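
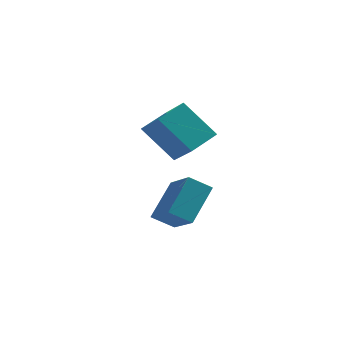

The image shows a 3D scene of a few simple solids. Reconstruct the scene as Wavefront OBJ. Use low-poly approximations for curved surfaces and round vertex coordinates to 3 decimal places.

v -0.816 0.035 -4.331
v -1.626 -0.228 -3.789
v -0.361 1.256 -3.061
v -1.171 0.993 -2.518
v 0.111 -1.153 -3.522
v -0.699 -1.416 -2.979
v 0.566 0.068 -2.251
v -0.244 -0.195 -1.709
v -2.167 0.587 0.22
v -1.299 -0.429 1.1
v -1.485 1.609 0.728
v -0.617 0.593 1.608
v -0.923 0.447 -1.168
v -0.055 -0.569 -0.288
v -0.241 1.469 -0.66
v 0.627 0.453 0.22
f 2 4 1
f 5 2 1
f 1 4 3
f 3 5 1
f 2 8 4
f 6 2 5
f 6 8 2
f 4 8 3
f 7 5 3
f 3 8 7
f 7 6 5
f 8 6 7
f 10 12 9
f 13 10 9
f 9 12 11
f 11 13 9
f 10 16 12
f 14 10 13
f 14 16 10
f 12 16 11
f 15 13 11
f 11 16 15
f 15 14 13
f 16 14 15



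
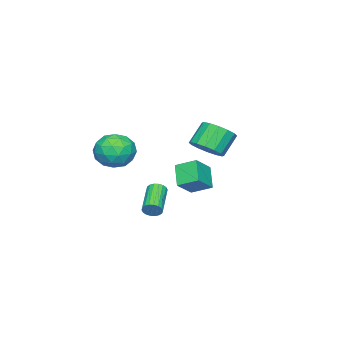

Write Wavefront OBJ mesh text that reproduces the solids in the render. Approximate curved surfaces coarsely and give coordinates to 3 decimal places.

v -3.738 0.685 -2.885
v -4.693 -0.026 -1.771
v -4.004 1.945 -2.309
v -4.959 1.233 -1.195
v -2.461 0.507 -1.905
v -3.416 -0.205 -0.791
v -2.727 1.766 -1.329
v -3.682 1.055 -0.215
v 3.757 2.709 -1.006
v 4.064 2.446 -0.604
v 2.409 1.728 0.188
v 2.103 1.991 -0.214
v 4.016 2.672 -0.5
v 2.361 1.954 0.293
v 3.917 2.905 -0.496
v 2.262 2.188 0.297
v 3.786 3.1 -0.593
v 2.131 2.382 0.2
v 3.65 3.217 -0.772
v 1.995 2.5 0.021
v 3.534 3.233 -0.997
v 1.88 2.516 -0.204
v 3.463 3.146 -1.224
v 1.809 2.428 -0.432
v 3.451 2.972 -1.408
v 1.796 2.254 -0.616
v 3.499 2.746 -1.513
v 1.844 2.028 -0.72
v 3.598 2.512 -1.517
v 1.943 1.795 -0.724
v 3.729 2.318 -1.42
v 2.074 1.6 -0.627
v 3.865 2.2 -1.241
v 2.21 1.483 -0.448
v 3.98 2.184 -1.016
v 2.326 1.467 -0.223
v 4.051 2.272 -0.788
v 2.397 1.554 0.004
v 3.554 0.838 3.201
v 4.094 0.4 2.161
v 2.066 -0.52 2.999
v 2.606 -0.958 1.959
v 3.149 -1.141 3.072
v 4.069 -0.302 3.196
v 2.091 0.182 1.964
v 3.011 1.021 2.088
v 3.191 -0.005 1.396
v 3.844 -0.824 2.081
v 2.316 0.704 3.079
v 2.969 -0.115 3.764
v 3.955 0.738 2.698
v 2.205 -0.858 2.462
v 2.524 -0.966 3.115
v 2.842 -1.224 2.504
v 3.94 0.325 3.307
v 4.257 0.068 2.696
v 3.702 -0.838 3.231
v 1.903 -0.188 2.464
v 2.22 -0.445 1.853
v 3.318 1.104 2.656
v 3.636 0.846 2.045
v 2.458 0.718 1.929
v 3.741 0.242 1.638
v 2.867 -0.556 1.519
v 2.564 0.114 1.522
v 3.104 0.608 1.595
v 4.125 -0.238 2.04
v 3.251 -1.037 1.922
v 3.57 -1.144 2.576
v 4.11 -0.651 2.649
v 3.594 -0.477 1.591
v 2.909 0.917 3.238
v 2.035 0.118 3.12
v 2.05 0.531 2.511
v 2.59 1.024 2.584
v 3.293 0.436 3.641
v 2.419 -0.362 3.522
v 3.056 -0.728 3.565
v 3.596 -0.234 3.638
v 2.566 0.357 3.569
v -0.835 3.345 2.068
v -0.024 3.758 2.631
v -1.015 4.008 3.875
v -1.825 3.595 3.312
v -0.248 4.189 2.365
v -1.239 4.439 3.609
v -0.63 4.394 2.02
v -1.621 4.644 3.264
v -1.066 4.318 1.688
v -2.057 4.568 2.932
v -1.44 3.981 1.457
v -2.431 4.231 2.701
v -1.653 3.474 1.39
v -2.644 3.724 2.634
v -1.645 2.932 1.505
v -2.636 3.182 2.749
v -1.421 2.501 1.771
v -2.412 2.751 3.015
v -1.039 2.296 2.116
v -2.03 2.546 3.36
v -0.603 2.372 2.448
v -1.594 2.622 3.692
v -0.229 2.709 2.679
v -1.22 2.959 3.923
v -0.016 3.216 2.746
v -1.007 3.466 3.99
f 2 4 1
f 5 2 1
f 1 4 3
f 3 5 1
f 2 8 4
f 6 2 5
f 6 8 2
f 4 8 3
f 7 5 3
f 3 8 7
f 7 6 5
f 8 6 7
f 10 9 13
f 10 13 11
f 11 13 14
f 11 14 12
f 13 9 15
f 13 15 14
f 14 15 16
f 14 16 12
f 15 9 17
f 15 17 16
f 16 17 18
f 16 18 12
f 17 9 19
f 17 19 18
f 18 19 20
f 18 20 12
f 19 9 21
f 19 21 20
f 20 21 22
f 20 22 12
f 21 9 23
f 21 23 22
f 22 23 24
f 22 24 12
f 23 9 25
f 23 25 24
f 24 25 26
f 24 26 12
f 25 9 27
f 25 27 26
f 26 27 28
f 26 28 12
f 27 9 29
f 27 29 28
f 28 29 30
f 28 30 12
f 29 9 31
f 29 31 30
f 30 31 32
f 30 32 12
f 31 9 33
f 31 33 32
f 32 33 34
f 32 34 12
f 33 9 35
f 33 35 34
f 34 35 36
f 34 36 12
f 35 9 37
f 35 37 36
f 36 37 38
f 36 38 12
f 37 9 10
f 37 10 38
f 38 10 11
f 38 11 12
f 39 76 55
f 76 50 79
f 55 79 44
f 76 79 55
f 39 55 51
f 55 44 56
f 51 56 40
f 55 56 51
f 39 51 60
f 51 40 61
f 60 61 46
f 51 61 60
f 39 60 72
f 60 46 75
f 72 75 49
f 60 75 72
f 39 72 76
f 72 49 80
f 76 80 50
f 72 80 76
f 40 56 67
f 56 44 70
f 67 70 48
f 56 70 67
f 44 79 57
f 79 50 78
f 57 78 43
f 79 78 57
f 50 80 77
f 80 49 73
f 77 73 41
f 80 73 77
f 49 75 74
f 75 46 62
f 74 62 45
f 75 62 74
f 46 61 66
f 61 40 63
f 66 63 47
f 61 63 66
f 42 68 54
f 68 48 69
f 54 69 43
f 68 69 54
f 42 54 52
f 54 43 53
f 52 53 41
f 54 53 52
f 42 52 59
f 52 41 58
f 59 58 45
f 52 58 59
f 42 59 64
f 59 45 65
f 64 65 47
f 59 65 64
f 42 64 68
f 64 47 71
f 68 71 48
f 64 71 68
f 43 69 57
f 69 48 70
f 57 70 44
f 69 70 57
f 41 53 77
f 53 43 78
f 77 78 50
f 53 78 77
f 45 58 74
f 58 41 73
f 74 73 49
f 58 73 74
f 47 65 66
f 65 45 62
f 66 62 46
f 65 62 66
f 48 71 67
f 71 47 63
f 67 63 40
f 71 63 67
f 82 81 85
f 82 85 83
f 83 85 86
f 83 86 84
f 85 81 87
f 85 87 86
f 86 87 88
f 86 88 84
f 87 81 89
f 87 89 88
f 88 89 90
f 88 90 84
f 89 81 91
f 89 91 90
f 90 91 92
f 90 92 84
f 91 81 93
f 91 93 92
f 92 93 94
f 92 94 84
f 93 81 95
f 93 95 94
f 94 95 96
f 94 96 84
f 95 81 97
f 95 97 96
f 96 97 98
f 96 98 84
f 97 81 99
f 97 99 98
f 98 99 100
f 98 100 84
f 99 81 101
f 99 101 100
f 100 101 102
f 100 102 84
f 101 81 103
f 101 103 102
f 102 103 104
f 102 104 84
f 103 81 105
f 103 105 104
f 104 105 106
f 104 106 84
f 105 81 82
f 105 82 106
f 106 82 83
f 106 83 84



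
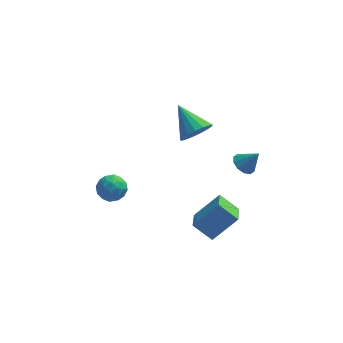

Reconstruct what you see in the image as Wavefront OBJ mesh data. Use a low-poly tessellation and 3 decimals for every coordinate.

v -4.167 3.521 -2.994
v -3.446 3.174 -2.735
v -4.334 2.506 -3.885
v -3.613 2.159 -3.626
v -4.282 2.17 -3.116
v -4.179 2.798 -2.565
v -3.601 2.882 -4.055
v -3.498 3.51 -3.504
v -3.096 2.78 -3.39
v -3.517 2.34 -2.81
v -4.263 3.34 -3.81
v -4.684 2.9 -3.23
v -3.792 3.437 -2.786
v -3.988 2.243 -3.834
v -4.381 2.25 -3.534
v -3.958 2.046 -3.381
v -4.223 3.215 -2.687
v -3.799 3.012 -2.534
v -4.29 2.421 -2.758
v -3.981 2.668 -4.086
v -3.557 2.465 -3.933
v -3.822 3.634 -3.239
v -3.399 3.43 -3.086
v -3.49 3.259 -3.862
v -3.162 3.001 -3.019
v -3.261 2.404 -3.543
v -3.254 2.829 -3.795
v -3.193 3.198 -3.471
v -3.41 2.742 -2.678
v -3.508 2.146 -3.201
v -3.901 2.152 -2.902
v -3.84 2.521 -2.578
v -3.204 2.51 -3.063
v -4.272 3.534 -3.419
v -4.37 2.938 -3.942
v -3.94 3.159 -4.042
v -3.879 3.528 -3.718
v -4.519 3.276 -3.077
v -4.618 2.679 -3.601
v -4.587 2.482 -3.149
v -4.526 2.851 -2.825
v -4.576 3.17 -3.557
v 0.335 1.011 3.081
v 0.636 0.648 3.835
v -0.575 2.249 4.039
v 0.931 0.94 3.738
v 1.089 1.249 3.49
v 1.074 1.502 3.148
v 0.89 1.644 2.791
v 0.579 1.64 2.5
v 0.212 1.493 2.342
v -0.127 1.235 2.354
v -0.36 0.926 2.532
v -0.434 0.636 2.835
v -0.332 0.433 3.195
v -0.077 0.362 3.529
v 0.272 0.44 3.76
v 2.673 2.726 -1.08
v 3.188 2.534 -1.481
v 3.387 2.634 -0.12
v 3.198 2.952 -1.448
v 3.007 3.285 -1.275
v 2.689 3.403 -1.028
v 2.365 3.263 -0.8
v 2.158 2.918 -0.68
v 2.149 2.499 -0.712
v 2.339 2.166 -0.885
v 2.657 2.048 -1.133
v 2.982 2.188 -1.36
v 1.141 -0.869 -3.609
v 0.184 -0.538 -2.793
v 1.199 0.31 -4.019
v 0.243 0.641 -3.203
v 2.377 -0.481 -2.317
v 1.421 -0.15 -1.501
v 2.436 0.698 -2.727
v 1.479 1.029 -1.911
f 1 38 17
f 38 12 41
f 17 41 6
f 38 41 17
f 1 17 13
f 17 6 18
f 13 18 2
f 17 18 13
f 1 13 22
f 13 2 23
f 22 23 8
f 13 23 22
f 1 22 34
f 22 8 37
f 34 37 11
f 22 37 34
f 1 34 38
f 34 11 42
f 38 42 12
f 34 42 38
f 2 18 29
f 18 6 32
f 29 32 10
f 18 32 29
f 6 41 19
f 41 12 40
f 19 40 5
f 41 40 19
f 12 42 39
f 42 11 35
f 39 35 3
f 42 35 39
f 11 37 36
f 37 8 24
f 36 24 7
f 37 24 36
f 8 23 28
f 23 2 25
f 28 25 9
f 23 25 28
f 4 30 16
f 30 10 31
f 16 31 5
f 30 31 16
f 4 16 14
f 16 5 15
f 14 15 3
f 16 15 14
f 4 14 21
f 14 3 20
f 21 20 7
f 14 20 21
f 4 21 26
f 21 7 27
f 26 27 9
f 21 27 26
f 4 26 30
f 26 9 33
f 30 33 10
f 26 33 30
f 5 31 19
f 31 10 32
f 19 32 6
f 31 32 19
f 3 15 39
f 15 5 40
f 39 40 12
f 15 40 39
f 7 20 36
f 20 3 35
f 36 35 11
f 20 35 36
f 9 27 28
f 27 7 24
f 28 24 8
f 27 24 28
f 10 33 29
f 33 9 25
f 29 25 2
f 33 25 29
f 44 43 46
f 44 46 45
f 46 43 47
f 46 47 45
f 47 43 48
f 47 48 45
f 48 43 49
f 48 49 45
f 49 43 50
f 49 50 45
f 50 43 51
f 50 51 45
f 51 43 52
f 51 52 45
f 52 43 53
f 52 53 45
f 53 43 54
f 53 54 45
f 54 43 55
f 54 55 45
f 55 43 56
f 55 56 45
f 56 43 57
f 56 57 45
f 57 43 44
f 57 44 45
f 59 58 61
f 59 61 60
f 61 58 62
f 61 62 60
f 62 58 63
f 62 63 60
f 63 58 64
f 63 64 60
f 64 58 65
f 64 65 60
f 65 58 66
f 65 66 60
f 66 58 67
f 66 67 60
f 67 58 68
f 67 68 60
f 68 58 69
f 68 69 60
f 69 58 59
f 69 59 60
f 71 73 70
f 74 71 70
f 70 73 72
f 72 74 70
f 71 77 73
f 75 71 74
f 75 77 71
f 73 77 72
f 76 74 72
f 72 77 76
f 76 75 74
f 77 75 76



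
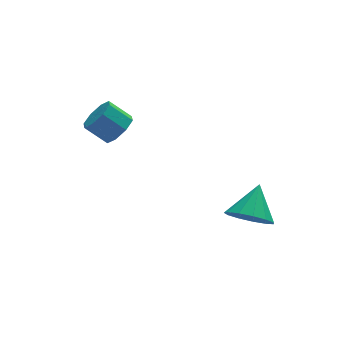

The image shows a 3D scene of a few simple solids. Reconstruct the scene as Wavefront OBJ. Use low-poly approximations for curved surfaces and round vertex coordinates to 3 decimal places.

v 1.441 -3.971 -0.628
v 1.752 -3.489 -1.281
v 2.099 -3.129 0.308
v 1.321 -3.291 -1.156
v 0.928 -3.31 -0.864
v 0.699 -3.538 -0.496
v 0.704 -3.904 -0.17
v 0.944 -4.292 0.011
v 1.342 -4.578 -0.011
v 1.771 -4.671 -0.229
v 2.096 -4.542 -0.573
v 2.213 -4.232 -0.935
v 2.084 -3.839 -1.198
v -1.856 -0.042 1.81
v -1.444 -0.241 2.34
v -2.132 0.142 3.019
v -2.544 0.342 2.49
v -1.335 0.255 2.171
v -2.022 0.639 2.85
v -1.53 0.577 1.79
v -2.218 0.961 2.47
v -1.917 0.537 1.422
v -2.605 0.921 2.101
v -2.268 0.158 1.281
v -2.956 0.541 1.96
v -2.378 -0.339 1.45
v -3.065 0.045 2.129
v -2.182 -0.661 1.83
v -2.87 -0.277 2.51
v -1.795 -0.621 2.199
v -2.483 -0.237 2.878
f 2 1 4
f 2 4 3
f 4 1 5
f 4 5 3
f 5 1 6
f 5 6 3
f 6 1 7
f 6 7 3
f 7 1 8
f 7 8 3
f 8 1 9
f 8 9 3
f 9 1 10
f 9 10 3
f 10 1 11
f 10 11 3
f 11 1 12
f 11 12 3
f 12 1 13
f 12 13 3
f 13 1 2
f 13 2 3
f 15 14 18
f 15 18 16
f 16 18 19
f 16 19 17
f 18 14 20
f 18 20 19
f 19 20 21
f 19 21 17
f 20 14 22
f 20 22 21
f 21 22 23
f 21 23 17
f 22 14 24
f 22 24 23
f 23 24 25
f 23 25 17
f 24 14 26
f 24 26 25
f 25 26 27
f 25 27 17
f 26 14 28
f 26 28 27
f 27 28 29
f 27 29 17
f 28 14 30
f 28 30 29
f 29 30 31
f 29 31 17
f 30 14 15
f 30 15 31
f 31 15 16
f 31 16 17



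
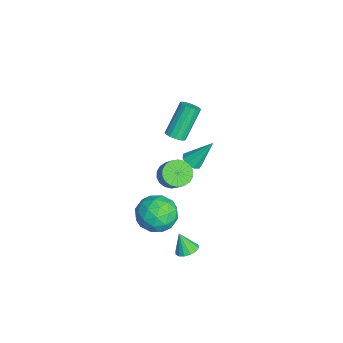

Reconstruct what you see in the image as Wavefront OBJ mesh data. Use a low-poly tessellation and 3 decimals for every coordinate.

v 2.406 -2.031 -0.89
v 3.28 -1.319 -1.356
v 3.78 -3.281 -0.224
v 4.654 -2.569 -0.69
v 3.999 -2.185 0.265
v 3.149 -1.413 -0.147
v 3.911 -3.187 -1.433
v 3.061 -2.415 -1.845
v 4.209 -2.033 -1.692
v 4.264 -1.414 -0.642
v 2.796 -3.186 -0.938
v 2.851 -2.567 0.112
v 2.722 -1.565 -1.182
v 4.338 -3.035 -0.398
v 3.953 -2.809 0.163
v 4.466 -2.39 -0.111
v 2.646 -1.62 -0.471
v 3.159 -1.202 -0.745
v 3.582 -1.711 0.208
v 3.901 -3.398 -0.835
v 4.414 -2.98 -1.109
v 2.594 -2.21 -1.469
v 3.107 -1.791 -1.743
v 3.478 -2.889 -1.788
v 3.782 -1.567 -1.653
v 4.59 -2.301 -1.261
v 4.153 -2.665 -1.698
v 3.654 -2.211 -1.94
v 3.814 -1.203 -1.036
v 4.622 -1.937 -0.644
v 4.237 -1.712 -0.083
v 3.738 -1.258 -0.325
v 4.361 -1.623 -1.233
v 2.438 -2.663 -0.936
v 3.246 -3.397 -0.544
v 3.322 -3.342 -1.255
v 2.823 -2.888 -1.497
v 2.47 -2.299 -0.319
v 3.278 -3.033 0.073
v 3.406 -2.389 0.36
v 2.907 -1.935 0.118
v 2.699 -2.977 -0.347
v -0.604 -0.892 1.659
v -0.195 -0.453 1.64
v -1.107 0.471 3.342
v -1.516 0.032 3.361
v -0.429 -0.353 1.461
v -1.341 0.57 3.162
v -0.709 -0.398 1.335
v -1.621 0.526 3.036
v -0.961 -0.575 1.296
v -1.873 0.349 2.997
v -1.118 -0.837 1.354
v -2.03 0.087 3.056
v -1.137 -1.114 1.494
v -2.048 -0.19 3.196
v -1.013 -1.331 1.678
v -1.925 -0.407 3.38
v -0.779 -1.43 1.858
v -1.691 -0.507 3.559
v -0.499 -1.386 1.984
v -1.411 -0.462 3.685
v -0.247 -1.209 2.023
v -1.159 -0.285 3.724
v -0.09 -0.947 1.964
v -1.002 -0.023 3.666
v -0.072 -0.67 1.824
v -0.983 0.254 3.526
v -3.694 0.386 -3.842
v -3.163 0.037 -3.629
v -3.586 1.554 -2.198
v -3.025 0.389 -3.888
v -3.2 0.739 -4.126
v -3.606 0.925 -4.231
v -4.053 0.858 -4.154
v -4.332 0.57 -3.931
v -4.312 0.196 -3.667
v -4.003 -0.089 -3.485
v -3.549 -0.152 -3.47
v -2.454 -0.88 -3.778
v -1.777 -0.977 -4.331
v -0.768 -0.756 -3.135
v -1.446 -0.66 -2.582
v -1.846 -0.591 -4.344
v -0.837 -0.371 -3.148
v -2.035 -0.263 -4.245
v -1.027 -0.043 -3.049
v -2.308 -0.057 -4.053
v -1.299 0.163 -2.857
v -2.609 -0.015 -3.807
v -1.601 0.206 -2.611
v -2.88 -0.143 -3.555
v -1.872 0.077 -2.359
v -3.067 -0.418 -3.347
v -2.058 -0.197 -2.151
v -3.132 -0.784 -3.225
v -2.123 -0.563 -2.029
v -3.063 -1.169 -3.212
v -2.054 -0.949 -2.016
v -2.873 -1.497 -3.311
v -1.865 -1.277 -2.115
v -2.601 -1.703 -3.503
v -1.592 -1.483 -2.307
v -2.299 -1.746 -3.749
v -1.291 -1.525 -2.553
v -2.028 -1.617 -4.001
v -1.02 -1.397 -2.805
v -1.842 -1.343 -4.209
v -0.833 -1.122 -3.013
v 3.842 -0.723 -3.924
v 4.466 -0.93 -3.795
v 3.478 -1.117 -2.796
v 4.456 -0.602 -3.684
v 4.281 -0.306 -3.637
v 3.989 -0.122 -3.667
v 3.657 -0.099 -3.766
v 3.375 -0.243 -3.908
v 3.219 -0.516 -4.054
v 3.229 -0.844 -4.165
v 3.404 -1.14 -4.212
v 3.696 -1.324 -4.182
v 4.027 -1.347 -4.083
v 4.309 -1.203 -3.941
f 1 38 17
f 38 12 41
f 17 41 6
f 38 41 17
f 1 17 13
f 17 6 18
f 13 18 2
f 17 18 13
f 1 13 22
f 13 2 23
f 22 23 8
f 13 23 22
f 1 22 34
f 22 8 37
f 34 37 11
f 22 37 34
f 1 34 38
f 34 11 42
f 38 42 12
f 34 42 38
f 2 18 29
f 18 6 32
f 29 32 10
f 18 32 29
f 6 41 19
f 41 12 40
f 19 40 5
f 41 40 19
f 12 42 39
f 42 11 35
f 39 35 3
f 42 35 39
f 11 37 36
f 37 8 24
f 36 24 7
f 37 24 36
f 8 23 28
f 23 2 25
f 28 25 9
f 23 25 28
f 4 30 16
f 30 10 31
f 16 31 5
f 30 31 16
f 4 16 14
f 16 5 15
f 14 15 3
f 16 15 14
f 4 14 21
f 14 3 20
f 21 20 7
f 14 20 21
f 4 21 26
f 21 7 27
f 26 27 9
f 21 27 26
f 4 26 30
f 26 9 33
f 30 33 10
f 26 33 30
f 5 31 19
f 31 10 32
f 19 32 6
f 31 32 19
f 3 15 39
f 15 5 40
f 39 40 12
f 15 40 39
f 7 20 36
f 20 3 35
f 36 35 11
f 20 35 36
f 9 27 28
f 27 7 24
f 28 24 8
f 27 24 28
f 10 33 29
f 33 9 25
f 29 25 2
f 33 25 29
f 44 43 47
f 44 47 45
f 45 47 48
f 45 48 46
f 47 43 49
f 47 49 48
f 48 49 50
f 48 50 46
f 49 43 51
f 49 51 50
f 50 51 52
f 50 52 46
f 51 43 53
f 51 53 52
f 52 53 54
f 52 54 46
f 53 43 55
f 53 55 54
f 54 55 56
f 54 56 46
f 55 43 57
f 55 57 56
f 56 57 58
f 56 58 46
f 57 43 59
f 57 59 58
f 58 59 60
f 58 60 46
f 59 43 61
f 59 61 60
f 60 61 62
f 60 62 46
f 61 43 63
f 61 63 62
f 62 63 64
f 62 64 46
f 63 43 65
f 63 65 64
f 64 65 66
f 64 66 46
f 65 43 67
f 65 67 66
f 66 67 68
f 66 68 46
f 67 43 44
f 67 44 68
f 68 44 45
f 68 45 46
f 70 69 72
f 70 72 71
f 72 69 73
f 72 73 71
f 73 69 74
f 73 74 71
f 74 69 75
f 74 75 71
f 75 69 76
f 75 76 71
f 76 69 77
f 76 77 71
f 77 69 78
f 77 78 71
f 78 69 79
f 78 79 71
f 79 69 70
f 79 70 71
f 81 80 84
f 81 84 82
f 82 84 85
f 82 85 83
f 84 80 86
f 84 86 85
f 85 86 87
f 85 87 83
f 86 80 88
f 86 88 87
f 87 88 89
f 87 89 83
f 88 80 90
f 88 90 89
f 89 90 91
f 89 91 83
f 90 80 92
f 90 92 91
f 91 92 93
f 91 93 83
f 92 80 94
f 92 94 93
f 93 94 95
f 93 95 83
f 94 80 96
f 94 96 95
f 95 96 97
f 95 97 83
f 96 80 98
f 96 98 97
f 97 98 99
f 97 99 83
f 98 80 100
f 98 100 99
f 99 100 101
f 99 101 83
f 100 80 102
f 100 102 101
f 101 102 103
f 101 103 83
f 102 80 104
f 102 104 103
f 103 104 105
f 103 105 83
f 104 80 106
f 104 106 105
f 105 106 107
f 105 107 83
f 106 80 108
f 106 108 107
f 107 108 109
f 107 109 83
f 108 80 81
f 108 81 109
f 109 81 82
f 109 82 83
f 111 110 113
f 111 113 112
f 113 110 114
f 113 114 112
f 114 110 115
f 114 115 112
f 115 110 116
f 115 116 112
f 116 110 117
f 116 117 112
f 117 110 118
f 117 118 112
f 118 110 119
f 118 119 112
f 119 110 120
f 119 120 112
f 120 110 121
f 120 121 112
f 121 110 122
f 121 122 112
f 122 110 123
f 122 123 112
f 123 110 111
f 123 111 112



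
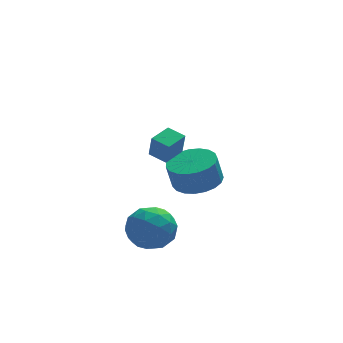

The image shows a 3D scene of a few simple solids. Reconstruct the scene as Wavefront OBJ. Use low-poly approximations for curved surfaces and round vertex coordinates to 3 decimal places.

v -4.367 -1.739 -2.604
v -3.988 -1.203 -3.452
v -2.772 -2.337 -2.268
v -2.393 -1.801 -3.116
v -2.735 -1.265 -2.252
v -3.72 -0.896 -2.46
v -3.04 -2.644 -3.26
v -4.025 -2.275 -3.468
v -3.167 -1.763 -3.858
v -2.979 -0.91 -3.235
v -3.781 -2.63 -2.485
v -3.593 -1.777 -1.862
v -4.317 -1.419 -3.057
v -2.443 -2.121 -2.663
v -2.644 -1.806 -2.155
v -2.421 -1.491 -2.654
v -4.16 -1.238 -2.474
v -3.937 -0.923 -2.972
v -3.201 -0.959 -2.267
v -2.823 -2.617 -2.748
v -2.6 -2.302 -3.246
v -4.339 -2.049 -3.066
v -4.116 -1.734 -3.565
v -3.559 -2.581 -3.453
v -3.612 -1.432 -3.794
v -2.675 -1.784 -3.597
v -3.055 -2.28 -3.682
v -3.634 -2.062 -3.804
v -3.501 -0.931 -3.428
v -2.564 -1.283 -3.231
v -2.765 -0.968 -2.723
v -3.344 -0.751 -2.845
v -3.019 -1.26 -3.667
v -4.196 -2.257 -2.489
v -3.259 -2.609 -2.292
v -3.416 -2.789 -2.875
v -3.995 -2.572 -2.997
v -4.085 -1.756 -2.123
v -3.148 -2.108 -1.926
v -3.126 -1.478 -1.916
v -3.705 -1.26 -2.038
v -3.741 -2.28 -2.053
v -3.545 -2.172 1.506
v -3.494 -2.414 2.475
v -2.77 -1.55 1.621
v -2.719 -1.792 2.59
v -3.041 -2.768 1.33
v -2.99 -3.01 2.299
v -2.266 -2.146 1.445
v -2.215 -2.388 2.414
v -0.664 1.652 -2.734
v 0.321 1.362 -2.515
v 0.048 1.337 -1.326
v -0.936 1.628 -1.546
v 0.349 1.797 -2.499
v 0.077 1.772 -1.31
v 0.202 2.208 -2.524
v -0.07 2.183 -1.335
v -0.094 2.522 -2.586
v -0.367 2.497 -1.397
v -0.489 2.686 -2.673
v -0.762 2.661 -1.484
v -0.915 2.671 -2.771
v -1.187 2.646 -1.582
v -1.296 2.481 -2.862
v -1.569 2.456 -1.673
v -1.569 2.146 -2.932
v -1.842 2.122 -1.743
v -1.685 1.727 -2.967
v -1.958 1.702 -1.778
v -1.624 1.295 -2.962
v -1.897 1.27 -1.774
v -1.397 0.924 -2.918
v -1.67 0.899 -1.729
v -1.044 0.68 -2.842
v -1.317 0.655 -1.653
v -0.624 0.603 -2.747
v -0.897 0.578 -1.559
v -0.212 0.708 -2.651
v -0.485 0.683 -1.462
v 0.123 0.977 -2.568
v -0.15 0.952 -1.379
f 1 38 17
f 38 12 41
f 17 41 6
f 38 41 17
f 1 17 13
f 17 6 18
f 13 18 2
f 17 18 13
f 1 13 22
f 13 2 23
f 22 23 8
f 13 23 22
f 1 22 34
f 22 8 37
f 34 37 11
f 22 37 34
f 1 34 38
f 34 11 42
f 38 42 12
f 34 42 38
f 2 18 29
f 18 6 32
f 29 32 10
f 18 32 29
f 6 41 19
f 41 12 40
f 19 40 5
f 41 40 19
f 12 42 39
f 42 11 35
f 39 35 3
f 42 35 39
f 11 37 36
f 37 8 24
f 36 24 7
f 37 24 36
f 8 23 28
f 23 2 25
f 28 25 9
f 23 25 28
f 4 30 16
f 30 10 31
f 16 31 5
f 30 31 16
f 4 16 14
f 16 5 15
f 14 15 3
f 16 15 14
f 4 14 21
f 14 3 20
f 21 20 7
f 14 20 21
f 4 21 26
f 21 7 27
f 26 27 9
f 21 27 26
f 4 26 30
f 26 9 33
f 30 33 10
f 26 33 30
f 5 31 19
f 31 10 32
f 19 32 6
f 31 32 19
f 3 15 39
f 15 5 40
f 39 40 12
f 15 40 39
f 7 20 36
f 20 3 35
f 36 35 11
f 20 35 36
f 9 27 28
f 27 7 24
f 28 24 8
f 27 24 28
f 10 33 29
f 33 9 25
f 29 25 2
f 33 25 29
f 44 46 43
f 47 44 43
f 43 46 45
f 45 47 43
f 44 50 46
f 48 44 47
f 48 50 44
f 46 50 45
f 49 47 45
f 45 50 49
f 49 48 47
f 50 48 49
f 52 51 55
f 52 55 53
f 53 55 56
f 53 56 54
f 55 51 57
f 55 57 56
f 56 57 58
f 56 58 54
f 57 51 59
f 57 59 58
f 58 59 60
f 58 60 54
f 59 51 61
f 59 61 60
f 60 61 62
f 60 62 54
f 61 51 63
f 61 63 62
f 62 63 64
f 62 64 54
f 63 51 65
f 63 65 64
f 64 65 66
f 64 66 54
f 65 51 67
f 65 67 66
f 66 67 68
f 66 68 54
f 67 51 69
f 67 69 68
f 68 69 70
f 68 70 54
f 69 51 71
f 69 71 70
f 70 71 72
f 70 72 54
f 71 51 73
f 71 73 72
f 72 73 74
f 72 74 54
f 73 51 75
f 73 75 74
f 74 75 76
f 74 76 54
f 75 51 77
f 75 77 76
f 76 77 78
f 76 78 54
f 77 51 79
f 77 79 78
f 78 79 80
f 78 80 54
f 79 51 81
f 79 81 80
f 80 81 82
f 80 82 54
f 81 51 52
f 81 52 82
f 82 52 53
f 82 53 54



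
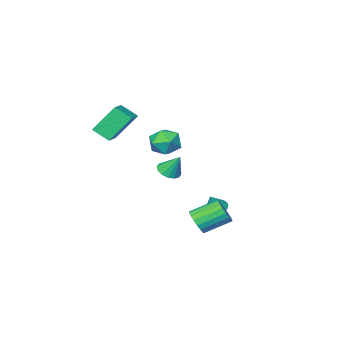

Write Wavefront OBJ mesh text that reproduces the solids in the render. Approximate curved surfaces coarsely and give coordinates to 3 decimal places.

v 3.934 2.665 3.287
v 4.534 2.005 3.086
v 2.826 1.795 2.834
v 3.426 1.135 2.633
v 3.27 1.361 3.506
v 3.955 1.898 3.785
v 3.405 1.902 2.135
v 4.09 2.439 2.414
v 4.207 1.533 2.373
v 4.124 1.199 3.221
v 3.236 2.601 2.699
v 3.153 2.267 3.547
v 2.265 -2.301 3.064
v 2.743 -3.086 3.687
v 3.297 -1.382 3.433
v 3.775 -2.167 4.055
v 3.285 -2.853 1.585
v 3.763 -3.638 2.207
v 4.317 -1.934 1.953
v 4.795 -2.719 2.576
v -1.795 -0.947 -4.088
v -1.383 -0.605 -4.4
v -1.185 -0.753 -3.072
v -1.571 -0.419 -4.323
v -1.804 -0.338 -4.199
v -2.035 -0.377 -4.053
v -2.218 -0.529 -3.914
v -2.317 -0.764 -3.809
v -2.313 -1.035 -3.759
v -2.207 -1.289 -3.775
v -2.018 -1.476 -3.852
v -1.786 -1.557 -3.976
v -1.555 -1.518 -4.122
v -1.372 -1.366 -4.261
v -1.272 -1.131 -4.366
v -1.276 -0.859 -4.416
v 1.827 -0.276 -0.21
v 2.259 0.204 -0.423
v 1.633 0.396 0.91
v 1.944 0.307 -0.54
v 1.597 0.254 -0.568
v 1.312 0.059 -0.5
v 1.165 -0.226 -0.355
v 1.195 -0.524 -0.17
v 1.395 -0.756 0.004
v 1.711 -0.859 0.12
v 2.058 -0.806 0.149
v 2.343 -0.611 0.081
v 2.49 -0.326 -0.064
v 2.459 -0.028 -0.249
v 1.289 1.298 -3.45
v 1.741 1.435 -2.829
v 0.482 2.14 -2.069
v 0.031 2.002 -2.69
v 1.785 1.721 -3.021
v 0.526 2.425 -2.261
v 1.731 1.923 -3.298
v 0.472 2.627 -2.539
v 1.589 2.001 -3.605
v 0.331 2.705 -2.846
v 1.388 1.94 -3.881
v 0.13 2.644 -3.122
v 1.168 1.751 -4.072
v -0.091 2.456 -3.313
v 0.971 1.473 -4.14
v -0.287 2.178 -3.381
v 0.838 1.16 -4.071
v -0.421 1.865 -3.311
v 0.794 0.875 -3.879
v -0.465 1.579 -3.119
v 0.848 0.673 -3.601
v -0.411 1.377 -2.842
v 0.989 0.595 -3.294
v -0.269 1.299 -2.535
v 1.19 0.656 -3.018
v -0.068 1.36 -2.259
v 1.411 0.844 -2.827
v 0.152 1.549 -2.068
v 1.607 1.122 -2.759
v 0.349 1.827 -2
f 1 12 6
f 1 6 2
f 1 2 8
f 1 8 11
f 1 11 12
f 2 6 10
f 6 12 5
f 12 11 3
f 11 8 7
f 8 2 9
f 4 10 5
f 4 5 3
f 4 3 7
f 4 7 9
f 4 9 10
f 5 10 6
f 3 5 12
f 7 3 11
f 9 7 8
f 10 9 2
f 14 16 13
f 17 14 13
f 13 16 15
f 15 17 13
f 14 20 16
f 18 14 17
f 18 20 14
f 16 20 15
f 19 17 15
f 15 20 19
f 19 18 17
f 20 18 19
f 22 21 24
f 22 24 23
f 24 21 25
f 24 25 23
f 25 21 26
f 25 26 23
f 26 21 27
f 26 27 23
f 27 21 28
f 27 28 23
f 28 21 29
f 28 29 23
f 29 21 30
f 29 30 23
f 30 21 31
f 30 31 23
f 31 21 32
f 31 32 23
f 32 21 33
f 32 33 23
f 33 21 34
f 33 34 23
f 34 21 35
f 34 35 23
f 35 21 36
f 35 36 23
f 36 21 22
f 36 22 23
f 38 37 40
f 38 40 39
f 40 37 41
f 40 41 39
f 41 37 42
f 41 42 39
f 42 37 43
f 42 43 39
f 43 37 44
f 43 44 39
f 44 37 45
f 44 45 39
f 45 37 46
f 45 46 39
f 46 37 47
f 46 47 39
f 47 37 48
f 47 48 39
f 48 37 49
f 48 49 39
f 49 37 50
f 49 50 39
f 50 37 38
f 50 38 39
f 52 51 55
f 52 55 53
f 53 55 56
f 53 56 54
f 55 51 57
f 55 57 56
f 56 57 58
f 56 58 54
f 57 51 59
f 57 59 58
f 58 59 60
f 58 60 54
f 59 51 61
f 59 61 60
f 60 61 62
f 60 62 54
f 61 51 63
f 61 63 62
f 62 63 64
f 62 64 54
f 63 51 65
f 63 65 64
f 64 65 66
f 64 66 54
f 65 51 67
f 65 67 66
f 66 67 68
f 66 68 54
f 67 51 69
f 67 69 68
f 68 69 70
f 68 70 54
f 69 51 71
f 69 71 70
f 70 71 72
f 70 72 54
f 71 51 73
f 71 73 72
f 72 73 74
f 72 74 54
f 73 51 75
f 73 75 74
f 74 75 76
f 74 76 54
f 75 51 77
f 75 77 76
f 76 77 78
f 76 78 54
f 77 51 79
f 77 79 78
f 78 79 80
f 78 80 54
f 79 51 52
f 79 52 80
f 80 52 53
f 80 53 54



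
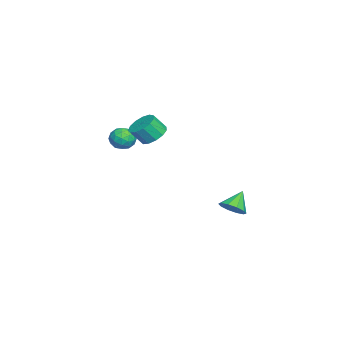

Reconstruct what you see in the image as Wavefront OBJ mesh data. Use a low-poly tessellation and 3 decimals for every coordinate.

v 0.985 -2.277 2.131
v 1.656 -2.576 2.176
v 0.504 -3.364 2.064
v 1.175 -3.663 2.109
v 0.885 -3.322 2.693
v 1.182 -2.65 2.734
v 0.978 -3.29 1.506
v 1.275 -2.618 1.547
v 1.652 -3.203 1.79
v 1.594 -3.222 2.523
v 0.566 -2.718 1.717
v 0.508 -2.737 2.45
v 1.363 -2.331 2.159
v 0.797 -3.609 2.081
v 0.627 -3.408 2.424
v 1.021 -3.584 2.45
v 1.084 -2.374 2.487
v 1.478 -2.55 2.514
v 1.025 -2.988 2.818
v 0.682 -3.39 1.726
v 1.076 -3.566 1.753
v 1.139 -2.356 1.79
v 1.533 -2.532 1.816
v 1.135 -2.952 1.422
v 1.754 -2.875 1.959
v 1.472 -3.514 1.919
v 1.356 -3.295 1.565
v 1.531 -2.9 1.589
v 1.721 -2.887 2.39
v 1.438 -3.526 2.351
v 1.267 -3.325 2.694
v 1.442 -2.93 2.718
v 1.718 -3.255 2.163
v 0.722 -2.414 1.889
v 0.439 -3.053 1.85
v 0.718 -3.01 1.522
v 0.893 -2.615 1.546
v 0.688 -2.426 2.321
v 0.406 -3.065 2.281
v 0.629 -3.04 2.651
v 0.804 -2.645 2.675
v 0.442 -2.685 2.077
v 2.448 -1.128 3.031
v 3.196 -0.875 3.007
v 3.42 -1.459 3.824
v 2.672 -1.712 3.849
v 2.976 -0.591 3.27
v 3.2 -1.176 4.088
v 2.589 -0.478 3.457
v 2.813 -1.062 4.275
v 2.156 -0.571 3.51
v 2.381 -1.155 4.327
v 1.817 -0.84 3.41
v 2.041 -1.425 4.227
v 1.677 -1.201 3.19
v 1.902 -1.786 4.008
v 1.783 -1.539 2.919
v 2.007 -2.124 3.737
v 2.099 -1.746 2.685
v 2.324 -2.331 3.502
v 2.526 -1.757 2.56
v 2.751 -2.341 3.377
v 2.928 -1.568 2.585
v 3.153 -2.152 3.402
v 3.178 -1.239 2.751
v 3.403 -1.824 3.569
v -1.339 2.211 -3.486
v -0.912 2.858 -3.399
v -2.161 2.629 -2.554
v -1.248 2.945 -3.734
v -1.618 2.751 -3.974
v -1.882 2.351 -4.028
v -1.939 1.898 -3.874
v -1.767 1.564 -3.572
v -1.431 1.477 -3.237
v -1.06 1.671 -2.997
v -0.796 2.07 -2.943
v -0.74 2.524 -3.097
f 1 38 17
f 38 12 41
f 17 41 6
f 38 41 17
f 1 17 13
f 17 6 18
f 13 18 2
f 17 18 13
f 1 13 22
f 13 2 23
f 22 23 8
f 13 23 22
f 1 22 34
f 22 8 37
f 34 37 11
f 22 37 34
f 1 34 38
f 34 11 42
f 38 42 12
f 34 42 38
f 2 18 29
f 18 6 32
f 29 32 10
f 18 32 29
f 6 41 19
f 41 12 40
f 19 40 5
f 41 40 19
f 12 42 39
f 42 11 35
f 39 35 3
f 42 35 39
f 11 37 36
f 37 8 24
f 36 24 7
f 37 24 36
f 8 23 28
f 23 2 25
f 28 25 9
f 23 25 28
f 4 30 16
f 30 10 31
f 16 31 5
f 30 31 16
f 4 16 14
f 16 5 15
f 14 15 3
f 16 15 14
f 4 14 21
f 14 3 20
f 21 20 7
f 14 20 21
f 4 21 26
f 21 7 27
f 26 27 9
f 21 27 26
f 4 26 30
f 26 9 33
f 30 33 10
f 26 33 30
f 5 31 19
f 31 10 32
f 19 32 6
f 31 32 19
f 3 15 39
f 15 5 40
f 39 40 12
f 15 40 39
f 7 20 36
f 20 3 35
f 36 35 11
f 20 35 36
f 9 27 28
f 27 7 24
f 28 24 8
f 27 24 28
f 10 33 29
f 33 9 25
f 29 25 2
f 33 25 29
f 44 43 47
f 44 47 45
f 45 47 48
f 45 48 46
f 47 43 49
f 47 49 48
f 48 49 50
f 48 50 46
f 49 43 51
f 49 51 50
f 50 51 52
f 50 52 46
f 51 43 53
f 51 53 52
f 52 53 54
f 52 54 46
f 53 43 55
f 53 55 54
f 54 55 56
f 54 56 46
f 55 43 57
f 55 57 56
f 56 57 58
f 56 58 46
f 57 43 59
f 57 59 58
f 58 59 60
f 58 60 46
f 59 43 61
f 59 61 60
f 60 61 62
f 60 62 46
f 61 43 63
f 61 63 62
f 62 63 64
f 62 64 46
f 63 43 65
f 63 65 64
f 64 65 66
f 64 66 46
f 65 43 44
f 65 44 66
f 66 44 45
f 66 45 46
f 68 67 70
f 68 70 69
f 70 67 71
f 70 71 69
f 71 67 72
f 71 72 69
f 72 67 73
f 72 73 69
f 73 67 74
f 73 74 69
f 74 67 75
f 74 75 69
f 75 67 76
f 75 76 69
f 76 67 77
f 76 77 69
f 77 67 78
f 77 78 69
f 78 67 68
f 78 68 69



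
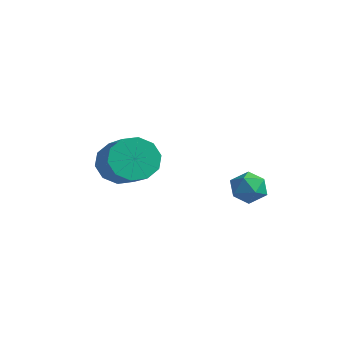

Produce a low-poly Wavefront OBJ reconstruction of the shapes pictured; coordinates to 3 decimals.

v -0.37 1.101 -3.641
v 0.224 1.498 -3.52
v 0.276 0.122 -3.6
v 0.87 0.519 -3.479
v 0.357 0.47 -2.969
v -0.042 1.076 -2.994
v 0.542 0.544 -4.126
v 0.143 1.15 -4.151
v 0.788 1.154 -3.82
v 0.674 1.109 -3.105
v -0.174 0.511 -4.015
v -0.288 0.466 -3.3
v -4.228 -0.944 -3.367
v -3.708 -0.83 -4.154
v -2.313 -1.422 -3.32
v -2.832 -1.536 -2.533
v -3.681 -0.331 -3.846
v -2.286 -0.924 -3.011
v -3.863 -0.067 -3.354
v -2.468 -0.659 -2.52
v -4.184 -0.137 -2.867
v -2.789 -0.729 -2.033
v -4.521 -0.516 -2.572
v -3.126 -1.108 -1.737
v -4.747 -1.058 -2.58
v -3.352 -1.65 -1.746
v -4.774 -1.556 -2.889
v -3.379 -2.149 -2.054
v -4.592 -1.821 -3.38
v -3.197 -2.413 -2.546
v -4.271 -1.751 -3.867
v -2.876 -2.343 -3.033
v -3.934 -1.372 -4.163
v -2.539 -1.964 -3.328
f 1 12 6
f 1 6 2
f 1 2 8
f 1 8 11
f 1 11 12
f 2 6 10
f 6 12 5
f 12 11 3
f 11 8 7
f 8 2 9
f 4 10 5
f 4 5 3
f 4 3 7
f 4 7 9
f 4 9 10
f 5 10 6
f 3 5 12
f 7 3 11
f 9 7 8
f 10 9 2
f 14 13 17
f 14 17 15
f 15 17 18
f 15 18 16
f 17 13 19
f 17 19 18
f 18 19 20
f 18 20 16
f 19 13 21
f 19 21 20
f 20 21 22
f 20 22 16
f 21 13 23
f 21 23 22
f 22 23 24
f 22 24 16
f 23 13 25
f 23 25 24
f 24 25 26
f 24 26 16
f 25 13 27
f 25 27 26
f 26 27 28
f 26 28 16
f 27 13 29
f 27 29 28
f 28 29 30
f 28 30 16
f 29 13 31
f 29 31 30
f 30 31 32
f 30 32 16
f 31 13 33
f 31 33 32
f 32 33 34
f 32 34 16
f 33 13 14
f 33 14 34
f 34 14 15
f 34 15 16



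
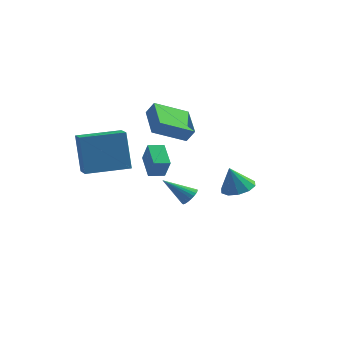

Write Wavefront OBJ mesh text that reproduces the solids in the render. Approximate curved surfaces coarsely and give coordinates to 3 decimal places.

v -1.114 1.733 1.753
v -2.188 3.116 2.464
v 0.054 3.042 0.973
v -1.02 4.425 1.684
v -0.66 1.735 2.436
v -1.734 3.118 3.147
v 0.508 3.044 1.656
v -0.566 4.427 2.367
v -2.115 -2.731 0.386
v -2.523 -2.494 2.494
v -2.823 -1.933 0.16
v -3.231 -1.696 2.268
v -0.509 -1.264 0.532
v -0.917 -1.027 2.64
v -1.217 -0.466 0.306
v -1.625 -0.229 2.414
v -1.091 1.335 -0.959
v -0.586 0.961 0.075
v -1.918 2.254 -0.221
v -1.413 1.88 0.812
v -0.507 1.92 -1.032
v -0.002 1.546 0.001
v -1.334 2.839 -0.295
v -0.829 2.465 0.739
v 0.475 2.608 -2.487
v 0.741 2.871 -2.057
v -0.695 2.032 -1.413
v 0.6 3.03 -2.124
v 0.441 3.124 -2.247
v 0.287 3.14 -2.407
v 0.161 3.075 -2.578
v 0.084 2.939 -2.736
v 0.065 2.753 -2.856
v 0.11 2.544 -2.92
v 0.21 2.346 -2.918
v 0.35 2.187 -2.85
v 0.509 2.092 -2.727
v 0.664 2.076 -2.567
v 0.789 2.141 -2.396
v 0.867 2.277 -2.238
v 0.885 2.464 -2.118
v 0.841 2.672 -2.054
v 3.732 1.136 -0.724
v 4.551 1.228 -0.517
v 3.448 0.764 0.564
v 4.311 1.688 -0.437
v 3.849 1.937 -0.467
v 3.343 1.88 -0.595
v 2.985 1.539 -0.772
v 2.913 1.044 -0.931
v 3.153 0.583 -1.011
v 3.614 0.334 -0.981
v 4.121 0.391 -0.853
v 4.478 0.733 -0.676
f 2 4 1
f 5 2 1
f 1 4 3
f 3 5 1
f 2 8 4
f 6 2 5
f 6 8 2
f 4 8 3
f 7 5 3
f 3 8 7
f 7 6 5
f 8 6 7
f 10 12 9
f 13 10 9
f 9 12 11
f 11 13 9
f 10 16 12
f 14 10 13
f 14 16 10
f 12 16 11
f 15 13 11
f 11 16 15
f 15 14 13
f 16 14 15
f 18 20 17
f 21 18 17
f 17 20 19
f 19 21 17
f 18 24 20
f 22 18 21
f 22 24 18
f 20 24 19
f 23 21 19
f 19 24 23
f 23 22 21
f 24 22 23
f 26 25 28
f 26 28 27
f 28 25 29
f 28 29 27
f 29 25 30
f 29 30 27
f 30 25 31
f 30 31 27
f 31 25 32
f 31 32 27
f 32 25 33
f 32 33 27
f 33 25 34
f 33 34 27
f 34 25 35
f 34 35 27
f 35 25 36
f 35 36 27
f 36 25 37
f 36 37 27
f 37 25 38
f 37 38 27
f 38 25 39
f 38 39 27
f 39 25 40
f 39 40 27
f 40 25 41
f 40 41 27
f 41 25 42
f 41 42 27
f 42 25 26
f 42 26 27
f 44 43 46
f 44 46 45
f 46 43 47
f 46 47 45
f 47 43 48
f 47 48 45
f 48 43 49
f 48 49 45
f 49 43 50
f 49 50 45
f 50 43 51
f 50 51 45
f 51 43 52
f 51 52 45
f 52 43 53
f 52 53 45
f 53 43 54
f 53 54 45
f 54 43 44
f 54 44 45



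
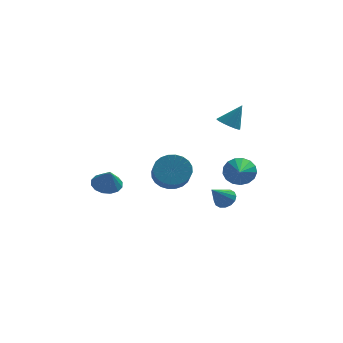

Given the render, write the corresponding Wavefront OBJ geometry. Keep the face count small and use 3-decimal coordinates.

v 1.913 -1.093 -1.704
v 2.392 -1.485 -1.662
v 1.247 -1.807 -0.756
v 2.453 -1.256 -1.446
v 2.37 -0.983 -1.299
v 2.164 -0.74 -1.261
v 1.891 -0.591 -1.341
v 1.624 -0.577 -1.518
v 1.434 -0.702 -1.745
v 1.373 -0.931 -1.961
v 1.456 -1.204 -2.108
v 1.662 -1.447 -2.147
v 1.935 -1.596 -2.066
v 2.202 -1.61 -1.889
v 2.692 2.929 -1.691
v 3.238 3.191 -1.053
v 2.648 1.111 -0.909
v 2.855 3.268 -0.895
v 2.434 3.267 -0.921
v 2.073 3.189 -1.122
v 1.853 3.051 -1.454
v 1.826 2.886 -1.841
v 1.997 2.73 -2.193
v 2.327 2.62 -2.43
v 2.741 2.581 -2.498
v 3.143 2.621 -2.381
v 3.442 2.733 -2.106
v 3.57 2.889 -1.736
v 3.496 3.054 -1.356
v -0.673 -3.458 1.063
v -0.206 -2.913 1.654
v -0.099 -3.737 2.329
v -0.567 -4.282 1.737
v -0.547 -2.865 1.767
v -0.44 -3.688 2.442
v -0.908 -2.906 1.774
v -0.801 -3.73 2.448
v -1.233 -3.032 1.672
v -1.126 -3.856 2.346
v -1.472 -3.223 1.477
v -1.365 -4.046 2.151
v -1.59 -3.449 1.219
v -1.483 -4.273 1.894
v -1.569 -3.677 0.937
v -1.462 -4.501 1.612
v -1.411 -3.872 0.675
v -1.304 -4.695 1.35
v -1.141 -4.003 0.471
v -1.034 -4.827 1.146
v -0.8 -4.052 0.358
v -0.693 -4.875 1.033
v -0.439 -4.01 0.352
v -0.332 -4.834 1.026
v -0.114 -3.884 0.454
v -0.007 -4.708 1.128
v 0.125 -3.694 0.649
v 0.232 -4.517 1.323
v 0.243 -3.467 0.906
v 0.35 -4.291 1.581
v 0.222 -3.239 1.188
v 0.329 -4.063 1.863
v 0.064 -3.045 1.45
v 0.171 -3.868 2.125
v 2.073 2.233 1.947
v 2.603 2.449 1.58
v 2.767 2.547 3.133
v 2.42 2.716 1.616
v 2.157 2.872 1.729
v 1.876 2.882 1.891
v 1.639 2.743 2.066
v 1.502 2.487 2.214
v 1.495 2.174 2.3
v 1.621 1.874 2.306
v 1.851 1.656 2.229
v 2.131 1.571 2.087
v 2.398 1.637 1.914
v 2.591 1.84 1.748
v 2.665 2.133 1.627
v -3.775 -2.096 -0.243
v -3.243 -1.552 -0.072
v -3.585 -2.604 0.783
v -3.593 -1.404 0.066
v -3.991 -1.441 0.122
v -4.331 -1.654 0.079
v -4.523 -1.985 -0.049
v -4.514 -2.346 -0.23
v -4.307 -2.64 -0.414
v -3.958 -2.789 -0.552
v -3.559 -2.751 -0.607
v -3.219 -2.538 -0.565
v -3.028 -2.207 -0.436
v -3.036 -1.846 -0.256
f 2 1 4
f 2 4 3
f 4 1 5
f 4 5 3
f 5 1 6
f 5 6 3
f 6 1 7
f 6 7 3
f 7 1 8
f 7 8 3
f 8 1 9
f 8 9 3
f 9 1 10
f 9 10 3
f 10 1 11
f 10 11 3
f 11 1 12
f 11 12 3
f 12 1 13
f 12 13 3
f 13 1 14
f 13 14 3
f 14 1 2
f 14 2 3
f 16 15 18
f 16 18 17
f 18 15 19
f 18 19 17
f 19 15 20
f 19 20 17
f 20 15 21
f 20 21 17
f 21 15 22
f 21 22 17
f 22 15 23
f 22 23 17
f 23 15 24
f 23 24 17
f 24 15 25
f 24 25 17
f 25 15 26
f 25 26 17
f 26 15 27
f 26 27 17
f 27 15 28
f 27 28 17
f 28 15 29
f 28 29 17
f 29 15 16
f 29 16 17
f 31 30 34
f 31 34 32
f 32 34 35
f 32 35 33
f 34 30 36
f 34 36 35
f 35 36 37
f 35 37 33
f 36 30 38
f 36 38 37
f 37 38 39
f 37 39 33
f 38 30 40
f 38 40 39
f 39 40 41
f 39 41 33
f 40 30 42
f 40 42 41
f 41 42 43
f 41 43 33
f 42 30 44
f 42 44 43
f 43 44 45
f 43 45 33
f 44 30 46
f 44 46 45
f 45 46 47
f 45 47 33
f 46 30 48
f 46 48 47
f 47 48 49
f 47 49 33
f 48 30 50
f 48 50 49
f 49 50 51
f 49 51 33
f 50 30 52
f 50 52 51
f 51 52 53
f 51 53 33
f 52 30 54
f 52 54 53
f 53 54 55
f 53 55 33
f 54 30 56
f 54 56 55
f 55 56 57
f 55 57 33
f 56 30 58
f 56 58 57
f 57 58 59
f 57 59 33
f 58 30 60
f 58 60 59
f 59 60 61
f 59 61 33
f 60 30 62
f 60 62 61
f 61 62 63
f 61 63 33
f 62 30 31
f 62 31 63
f 63 31 32
f 63 32 33
f 65 64 67
f 65 67 66
f 67 64 68
f 67 68 66
f 68 64 69
f 68 69 66
f 69 64 70
f 69 70 66
f 70 64 71
f 70 71 66
f 71 64 72
f 71 72 66
f 72 64 73
f 72 73 66
f 73 64 74
f 73 74 66
f 74 64 75
f 74 75 66
f 75 64 76
f 75 76 66
f 76 64 77
f 76 77 66
f 77 64 78
f 77 78 66
f 78 64 65
f 78 65 66
f 80 79 82
f 80 82 81
f 82 79 83
f 82 83 81
f 83 79 84
f 83 84 81
f 84 79 85
f 84 85 81
f 85 79 86
f 85 86 81
f 86 79 87
f 86 87 81
f 87 79 88
f 87 88 81
f 88 79 89
f 88 89 81
f 89 79 90
f 89 90 81
f 90 79 91
f 90 91 81
f 91 79 92
f 91 92 81
f 92 79 80
f 92 80 81



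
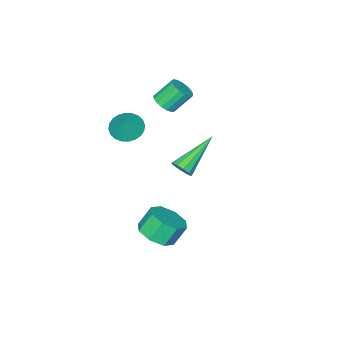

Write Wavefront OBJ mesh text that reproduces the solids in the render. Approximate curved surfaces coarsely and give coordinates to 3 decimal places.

v 1.516 -0.27 -3.122
v 2.283 0.125 -2.774
v 1.73 0.365 -1.829
v 0.964 -0.03 -2.178
v 1.875 0.588 -3.129
v 1.323 0.828 -2.185
v 1.258 0.548 -3.481
v 0.705 0.788 -2.537
v 0.791 0.029 -3.622
v 0.239 0.269 -2.678
v 0.75 -0.665 -3.471
v 0.197 -0.425 -2.526
v 1.157 -1.128 -3.115
v 0.605 -0.888 -2.171
v 1.775 -1.088 -2.763
v 1.222 -0.848 -1.819
v 2.241 -0.569 -2.622
v 1.689 -0.329 -1.678
v 0.642 -2.912 2.005
v 1.06 -2.387 1.588
v 1.178 -2.568 2.975
v 0.813 -2.219 1.665
v 0.54 -2.157 1.794
v 0.283 -2.21 1.955
v 0.08 -2.369 2.124
v -0.037 -2.611 2.274
v -0.051 -2.899 2.384
v 0.041 -3.189 2.436
v 0.224 -3.436 2.422
v 0.471 -3.604 2.345
v 0.744 -3.666 2.216
v 1.001 -3.613 2.055
v 1.204 -3.454 1.886
v 1.321 -3.212 1.736
v 1.335 -2.924 1.626
v 1.243 -2.634 1.574
v 1.664 1.415 2.323
v 1.947 1.44 2.771
v -0.104 1.445 3.437
v 1.889 1.746 2.67
v 1.745 1.926 2.437
v 1.57 1.91 2.161
v 1.431 1.706 1.946
v 1.381 1.39 1.875
v 1.439 1.083 1.976
v 1.583 0.904 2.209
v 1.758 0.919 2.485
v 1.897 1.124 2.7
v -1.699 -3.005 2.257
v -1.285 -3.209 2.67
v -1.966 -2.76 3.576
v -2.381 -2.555 3.163
v -1.191 -2.936 2.604
v -1.872 -2.486 3.511
v -1.213 -2.678 2.459
v -1.895 -2.228 3.366
v -1.347 -2.495 2.268
v -2.029 -2.045 3.175
v -1.562 -2.429 2.074
v -2.243 -1.979 2.981
v -1.808 -2.495 1.922
v -2.489 -2.045 2.828
v -2.029 -2.677 1.846
v -2.71 -2.228 2.753
v -2.175 -2.935 1.865
v -2.856 -2.485 2.772
v -2.212 -3.209 1.973
v -2.893 -2.759 2.88
v -2.131 -3.436 2.146
v -2.812 -2.986 3.053
v -1.951 -3.564 2.345
v -2.633 -3.115 3.252
v -1.714 -3.565 2.523
v -2.395 -3.115 3.43
v -1.474 -3.436 2.64
v -2.155 -2.987 3.547
f 2 1 5
f 2 5 3
f 3 5 6
f 3 6 4
f 5 1 7
f 5 7 6
f 6 7 8
f 6 8 4
f 7 1 9
f 7 9 8
f 8 9 10
f 8 10 4
f 9 1 11
f 9 11 10
f 10 11 12
f 10 12 4
f 11 1 13
f 11 13 12
f 12 13 14
f 12 14 4
f 13 1 15
f 13 15 14
f 14 15 16
f 14 16 4
f 15 1 17
f 15 17 16
f 16 17 18
f 16 18 4
f 17 1 2
f 17 2 18
f 18 2 3
f 18 3 4
f 20 19 22
f 20 22 21
f 22 19 23
f 22 23 21
f 23 19 24
f 23 24 21
f 24 19 25
f 24 25 21
f 25 19 26
f 25 26 21
f 26 19 27
f 26 27 21
f 27 19 28
f 27 28 21
f 28 19 29
f 28 29 21
f 29 19 30
f 29 30 21
f 30 19 31
f 30 31 21
f 31 19 32
f 31 32 21
f 32 19 33
f 32 33 21
f 33 19 34
f 33 34 21
f 34 19 35
f 34 35 21
f 35 19 36
f 35 36 21
f 36 19 20
f 36 20 21
f 38 37 40
f 38 40 39
f 40 37 41
f 40 41 39
f 41 37 42
f 41 42 39
f 42 37 43
f 42 43 39
f 43 37 44
f 43 44 39
f 44 37 45
f 44 45 39
f 45 37 46
f 45 46 39
f 46 37 47
f 46 47 39
f 47 37 48
f 47 48 39
f 48 37 38
f 48 38 39
f 50 49 53
f 50 53 51
f 51 53 54
f 51 54 52
f 53 49 55
f 53 55 54
f 54 55 56
f 54 56 52
f 55 49 57
f 55 57 56
f 56 57 58
f 56 58 52
f 57 49 59
f 57 59 58
f 58 59 60
f 58 60 52
f 59 49 61
f 59 61 60
f 60 61 62
f 60 62 52
f 61 49 63
f 61 63 62
f 62 63 64
f 62 64 52
f 63 49 65
f 63 65 64
f 64 65 66
f 64 66 52
f 65 49 67
f 65 67 66
f 66 67 68
f 66 68 52
f 67 49 69
f 67 69 68
f 68 69 70
f 68 70 52
f 69 49 71
f 69 71 70
f 70 71 72
f 70 72 52
f 71 49 73
f 71 73 72
f 72 73 74
f 72 74 52
f 73 49 75
f 73 75 74
f 74 75 76
f 74 76 52
f 75 49 50
f 75 50 76
f 76 50 51
f 76 51 52



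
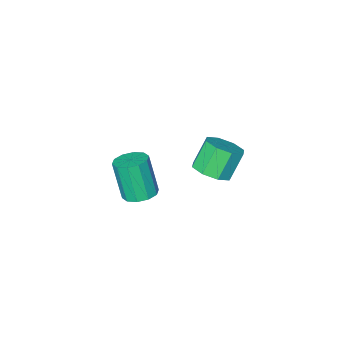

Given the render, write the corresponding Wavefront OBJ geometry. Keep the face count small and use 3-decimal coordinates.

v -1.975 -1.332 -2.962
v -1.196 -1.202 -2.929
v -1.167 -1.837 -1.086
v -1.945 -1.968 -1.118
v -1.424 -0.794 -2.785
v -1.394 -1.43 -0.942
v -1.862 -0.592 -2.708
v -1.832 -1.228 -0.865
v -2.343 -0.673 -2.728
v -2.313 -1.309 -0.885
v -2.683 -1.005 -2.837
v -2.654 -1.641 -0.994
v -2.753 -1.463 -2.994
v -2.724 -2.098 -1.151
v -2.526 -1.87 -3.138
v -2.496 -2.506 -1.295
v -2.088 -2.072 -3.215
v -2.058 -2.708 -1.372
v -1.607 -1.991 -3.195
v -1.577 -2.627 -1.352
v -1.266 -1.659 -3.086
v -1.237 -2.295 -1.243
v -2.084 3.27 1.946
v -1.42 2.913 2.338
v -2.151 2.833 3.506
v -2.816 3.19 3.114
v -1.417 3.562 2.384
v -2.148 3.482 3.552
v -1.805 4.039 2.173
v -2.536 3.96 3.341
v -2.357 4.066 1.83
v -3.088 3.987 2.998
v -2.749 3.627 1.554
v -3.48 3.547 2.722
v -2.752 2.978 1.508
v -3.483 2.898 2.676
v -2.364 2.5 1.719
v -3.095 2.421 2.887
v -1.812 2.473 2.062
v -2.543 2.394 3.23
f 2 1 5
f 2 5 3
f 3 5 6
f 3 6 4
f 5 1 7
f 5 7 6
f 6 7 8
f 6 8 4
f 7 1 9
f 7 9 8
f 8 9 10
f 8 10 4
f 9 1 11
f 9 11 10
f 10 11 12
f 10 12 4
f 11 1 13
f 11 13 12
f 12 13 14
f 12 14 4
f 13 1 15
f 13 15 14
f 14 15 16
f 14 16 4
f 15 1 17
f 15 17 16
f 16 17 18
f 16 18 4
f 17 1 19
f 17 19 18
f 18 19 20
f 18 20 4
f 19 1 21
f 19 21 20
f 20 21 22
f 20 22 4
f 21 1 2
f 21 2 22
f 22 2 3
f 22 3 4
f 24 23 27
f 24 27 25
f 25 27 28
f 25 28 26
f 27 23 29
f 27 29 28
f 28 29 30
f 28 30 26
f 29 23 31
f 29 31 30
f 30 31 32
f 30 32 26
f 31 23 33
f 31 33 32
f 32 33 34
f 32 34 26
f 33 23 35
f 33 35 34
f 34 35 36
f 34 36 26
f 35 23 37
f 35 37 36
f 36 37 38
f 36 38 26
f 37 23 39
f 37 39 38
f 38 39 40
f 38 40 26
f 39 23 24
f 39 24 40
f 40 24 25
f 40 25 26



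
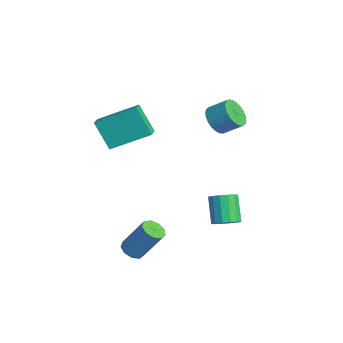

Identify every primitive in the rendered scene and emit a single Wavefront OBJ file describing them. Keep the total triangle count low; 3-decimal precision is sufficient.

v 1.654 -2.276 -2.424
v 2.191 -2.484 -2.493
v 2.684 -1.691 -1.024
v 2.146 -1.484 -0.956
v 2.158 -2.131 -2.672
v 2.65 -1.338 -1.203
v 1.889 -1.847 -2.735
v 2.381 -1.054 -1.266
v 1.51 -1.763 -2.653
v 2.002 -0.97 -1.184
v 1.198 -1.92 -2.464
v 1.69 -1.127 -0.995
v 1.1 -2.243 -2.256
v 1.592 -1.451 -0.788
v 1.261 -2.582 -2.127
v 1.753 -1.789 -0.659
v 1.606 -2.778 -2.137
v 2.098 -1.985 -0.669
v 1.973 -2.739 -2.281
v 2.465 -1.946 -0.813
v 2.663 1.563 -0.964
v 3.124 1.885 -0.639
v 2.239 2.079 0.428
v 1.777 1.757 0.104
v 2.962 2.121 -0.816
v 2.077 2.314 0.251
v 2.72 2.207 -1.033
v 1.835 2.401 0.034
v 2.462 2.121 -1.231
v 1.577 2.314 -0.164
v 2.258 1.885 -1.358
v 1.373 2.078 -0.29
v 2.162 1.563 -1.379
v 1.277 1.756 -0.311
v 2.201 1.241 -1.288
v 1.316 1.435 -0.221
v 2.363 1.006 -1.111
v 1.478 1.199 -0.044
v 2.605 0.919 -0.894
v 1.72 1.113 0.173
v 2.863 1.006 -0.696
v 1.978 1.199 0.371
v 3.067 1.242 -0.57
v 2.182 1.435 0.498
v 3.163 1.564 -0.549
v 2.278 1.757 0.519
v -3.074 -1.556 0.944
v -3.851 -1.992 2.273
v -2.51 0.195 1.848
v -3.287 -0.241 3.177
v -2.393 -1.919 1.223
v -3.17 -2.355 2.552
v -1.829 -0.168 2.127
v -2.606 -0.604 3.456
v -0.614 2.334 3.244
v 0.065 2.052 3.052
v 0.534 2.765 3.664
v -0.146 3.046 3.856
v 0.027 2.258 2.842
v 0.495 2.971 3.454
v -0.11 2.475 2.693
v 0.359 3.188 3.306
v -0.323 2.671 2.628
v 0.146 3.384 3.241
v -0.58 2.815 2.657
v -0.112 3.528 3.269
v -0.843 2.886 2.775
v -0.374 3.599 3.387
v -1.07 2.873 2.964
v -0.602 3.586 3.577
v -1.229 2.778 3.196
v -0.76 3.491 3.809
v -1.294 2.615 3.436
v -0.825 3.328 4.048
v -1.255 2.409 3.646
v -0.787 3.122 4.258
v -1.119 2.192 3.794
v -0.65 2.905 4.407
v -0.906 1.996 3.859
v -0.437 2.709 4.472
v -0.648 1.852 3.831
v -0.18 2.565 4.443
v -0.386 1.781 3.713
v 0.083 2.494 4.325
v -0.158 1.794 3.523
v 0.31 2.507 4.136
v 0 1.889 3.291
v 0.469 2.602 3.904
f 2 1 5
f 2 5 3
f 3 5 6
f 3 6 4
f 5 1 7
f 5 7 6
f 6 7 8
f 6 8 4
f 7 1 9
f 7 9 8
f 8 9 10
f 8 10 4
f 9 1 11
f 9 11 10
f 10 11 12
f 10 12 4
f 11 1 13
f 11 13 12
f 12 13 14
f 12 14 4
f 13 1 15
f 13 15 14
f 14 15 16
f 14 16 4
f 15 1 17
f 15 17 16
f 16 17 18
f 16 18 4
f 17 1 19
f 17 19 18
f 18 19 20
f 18 20 4
f 19 1 2
f 19 2 20
f 20 2 3
f 20 3 4
f 22 21 25
f 22 25 23
f 23 25 26
f 23 26 24
f 25 21 27
f 25 27 26
f 26 27 28
f 26 28 24
f 27 21 29
f 27 29 28
f 28 29 30
f 28 30 24
f 29 21 31
f 29 31 30
f 30 31 32
f 30 32 24
f 31 21 33
f 31 33 32
f 32 33 34
f 32 34 24
f 33 21 35
f 33 35 34
f 34 35 36
f 34 36 24
f 35 21 37
f 35 37 36
f 36 37 38
f 36 38 24
f 37 21 39
f 37 39 38
f 38 39 40
f 38 40 24
f 39 21 41
f 39 41 40
f 40 41 42
f 40 42 24
f 41 21 43
f 41 43 42
f 42 43 44
f 42 44 24
f 43 21 45
f 43 45 44
f 44 45 46
f 44 46 24
f 45 21 22
f 45 22 46
f 46 22 23
f 46 23 24
f 48 50 47
f 51 48 47
f 47 50 49
f 49 51 47
f 48 54 50
f 52 48 51
f 52 54 48
f 50 54 49
f 53 51 49
f 49 54 53
f 53 52 51
f 54 52 53
f 56 55 59
f 56 59 57
f 57 59 60
f 57 60 58
f 59 55 61
f 59 61 60
f 60 61 62
f 60 62 58
f 61 55 63
f 61 63 62
f 62 63 64
f 62 64 58
f 63 55 65
f 63 65 64
f 64 65 66
f 64 66 58
f 65 55 67
f 65 67 66
f 66 67 68
f 66 68 58
f 67 55 69
f 67 69 68
f 68 69 70
f 68 70 58
f 69 55 71
f 69 71 70
f 70 71 72
f 70 72 58
f 71 55 73
f 71 73 72
f 72 73 74
f 72 74 58
f 73 55 75
f 73 75 74
f 74 75 76
f 74 76 58
f 75 55 77
f 75 77 76
f 76 77 78
f 76 78 58
f 77 55 79
f 77 79 78
f 78 79 80
f 78 80 58
f 79 55 81
f 79 81 80
f 80 81 82
f 80 82 58
f 81 55 83
f 81 83 82
f 82 83 84
f 82 84 58
f 83 55 85
f 83 85 84
f 84 85 86
f 84 86 58
f 85 55 87
f 85 87 86
f 86 87 88
f 86 88 58
f 87 55 56
f 87 56 88
f 88 56 57
f 88 57 58



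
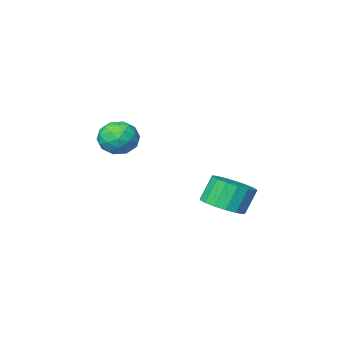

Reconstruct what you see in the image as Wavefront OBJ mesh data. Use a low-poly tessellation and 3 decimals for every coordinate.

v -3.425 1.717 -3.6
v -2.531 1.351 -3.163
v -3.161 1.318 -1.902
v -4.055 1.683 -2.34
v -2.486 1.855 -3.128
v -3.116 1.822 -1.867
v -2.657 2.328 -3.201
v -3.287 2.295 -1.94
v -3.003 2.66 -3.365
v -3.633 2.627 -2.104
v -3.446 2.776 -3.583
v -4.076 2.743 -2.322
v -3.884 2.65 -3.805
v -4.514 2.617 -2.544
v -4.217 2.309 -3.981
v -4.847 2.276 -2.72
v -4.369 1.833 -4.069
v -4.999 1.8 -2.808
v -4.304 1.33 -4.05
v -4.934 1.297 -2.789
v -4.038 0.916 -3.928
v -4.668 0.883 -2.667
v -3.631 0.685 -3.731
v -4.261 0.652 -2.47
v -3.178 0.69 -3.504
v -3.808 0.657 -2.243
v -2.781 0.931 -3.299
v -3.411 0.898 -2.038
v -0.974 -3.013 -1.578
v -0.291 -3.568 -1.063
v -2.189 -3.672 -0.677
v -1.506 -4.227 -0.162
v -1.536 -3.215 -0.04
v -0.785 -2.808 -0.597
v -1.695 -4.432 -1.143
v -0.944 -4.025 -1.7
v -0.736 -4.446 -0.795
v -0.638 -3.694 -0.113
v -1.842 -3.546 -1.627
v -1.744 -2.794 -0.945
v -0.526 -3.233 -1.4
v -1.954 -4.007 -0.34
v -1.972 -3.412 -0.268
v -1.571 -3.739 0.034
v -0.816 -2.786 -1.126
v -0.415 -3.112 -0.823
v -1.147 -2.905 -0.221
v -2.065 -4.128 -0.917
v -1.664 -4.454 -0.614
v -0.909 -3.501 -1.774
v -0.508 -3.828 -1.472
v -1.333 -4.335 -1.519
v -0.386 -4.075 -0.939
v -1.1 -4.462 -0.409
v -1.211 -4.583 -0.986
v -0.77 -4.343 -1.314
v -0.329 -3.633 -0.538
v -1.043 -4.02 -0.009
v -1.061 -3.425 0.063
v -0.619 -3.186 -0.264
v -0.59 -4.149 -0.38
v -1.437 -3.22 -1.731
v -2.151 -3.607 -1.202
v -1.861 -4.054 -1.476
v -1.419 -3.815 -1.803
v -1.38 -2.778 -1.331
v -2.094 -3.165 -0.801
v -1.71 -2.897 -0.426
v -1.269 -2.657 -0.754
v -1.89 -3.091 -1.36
f 2 1 5
f 2 5 3
f 3 5 6
f 3 6 4
f 5 1 7
f 5 7 6
f 6 7 8
f 6 8 4
f 7 1 9
f 7 9 8
f 8 9 10
f 8 10 4
f 9 1 11
f 9 11 10
f 10 11 12
f 10 12 4
f 11 1 13
f 11 13 12
f 12 13 14
f 12 14 4
f 13 1 15
f 13 15 14
f 14 15 16
f 14 16 4
f 15 1 17
f 15 17 16
f 16 17 18
f 16 18 4
f 17 1 19
f 17 19 18
f 18 19 20
f 18 20 4
f 19 1 21
f 19 21 20
f 20 21 22
f 20 22 4
f 21 1 23
f 21 23 22
f 22 23 24
f 22 24 4
f 23 1 25
f 23 25 24
f 24 25 26
f 24 26 4
f 25 1 27
f 25 27 26
f 26 27 28
f 26 28 4
f 27 1 2
f 27 2 28
f 28 2 3
f 28 3 4
f 29 66 45
f 66 40 69
f 45 69 34
f 66 69 45
f 29 45 41
f 45 34 46
f 41 46 30
f 45 46 41
f 29 41 50
f 41 30 51
f 50 51 36
f 41 51 50
f 29 50 62
f 50 36 65
f 62 65 39
f 50 65 62
f 29 62 66
f 62 39 70
f 66 70 40
f 62 70 66
f 30 46 57
f 46 34 60
f 57 60 38
f 46 60 57
f 34 69 47
f 69 40 68
f 47 68 33
f 69 68 47
f 40 70 67
f 70 39 63
f 67 63 31
f 70 63 67
f 39 65 64
f 65 36 52
f 64 52 35
f 65 52 64
f 36 51 56
f 51 30 53
f 56 53 37
f 51 53 56
f 32 58 44
f 58 38 59
f 44 59 33
f 58 59 44
f 32 44 42
f 44 33 43
f 42 43 31
f 44 43 42
f 32 42 49
f 42 31 48
f 49 48 35
f 42 48 49
f 32 49 54
f 49 35 55
f 54 55 37
f 49 55 54
f 32 54 58
f 54 37 61
f 58 61 38
f 54 61 58
f 33 59 47
f 59 38 60
f 47 60 34
f 59 60 47
f 31 43 67
f 43 33 68
f 67 68 40
f 43 68 67
f 35 48 64
f 48 31 63
f 64 63 39
f 48 63 64
f 37 55 56
f 55 35 52
f 56 52 36
f 55 52 56
f 38 61 57
f 61 37 53
f 57 53 30
f 61 53 57



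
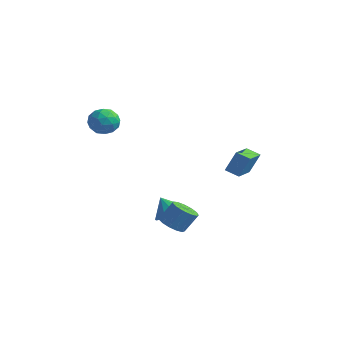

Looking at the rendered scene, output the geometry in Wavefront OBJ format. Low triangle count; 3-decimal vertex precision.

v 2.413 1.973 0.388
v 2.788 2.387 1.617
v 1.76 3.426 0.096
v 2.134 3.841 1.325
v 3.146 2.239 0.075
v 3.52 2.654 1.304
v 2.492 3.693 -0.217
v 2.867 4.107 1.012
v 1.683 -1.078 -2.797
v 2.407 -1.041 -3.083
v 2.802 -0.446 -2.009
v 2.077 -0.482 -1.723
v 2.204 -0.674 -3.213
v 2.599 -0.078 -2.139
v 1.836 -0.434 -3.21
v 2.231 0.161 -2.136
v 1.419 -0.399 -3.076
v 1.814 0.197 -2.002
v 1.085 -0.579 -2.854
v 1.48 0.016 -1.78
v 0.942 -0.918 -2.613
v 1.336 -0.322 -1.539
v 1.033 -1.307 -2.431
v 1.428 -0.712 -1.357
v 1.331 -1.624 -2.365
v 1.726 -1.028 -1.291
v 1.74 -1.767 -2.436
v 2.135 -1.171 -1.362
v 2.131 -1.691 -2.622
v 2.526 -1.096 -1.548
v 2.38 -1.421 -2.863
v 2.775 -0.825 -1.789
v -0.037 0.56 -3.044
v 0.674 0.541 -2.399
v -0.843 0.54 -2.156
v 0.58 1.023 -2.473
v 0.322 1.382 -2.7
v -0.033 1.52 -3.019
v -0.389 1.401 -3.345
v -0.65 1.057 -3.59
v -0.747 0.579 -3.689
v -0.654 0.097 -3.615
v -0.395 -0.261 -3.388
v -0.04 -0.4 -3.069
v 0.316 -0.281 -2.743
v 0.577 0.064 -2.498
v -2.12 -2.396 4.309
v -1.32 -2.025 4.348
v -1.56 -3.535 3.652
v -0.76 -3.164 3.691
v -1.154 -3.442 4.431
v -1.5 -2.738 4.837
v -1.38 -2.822 3.163
v -1.726 -2.118 3.569
v -0.862 -2.288 3.64
v -0.723 -2.671 4.423
v -2.157 -2.889 3.577
v -2.018 -3.272 4.36
v -1.769 -2.11 4.386
v -1.111 -3.45 3.614
v -1.343 -3.613 4.049
v -0.872 -3.395 4.072
v -1.875 -2.53 4.673
v -1.405 -2.311 4.696
v -1.307 -3.144 4.745
v -1.475 -3.249 3.304
v -1.005 -3.03 3.327
v -2.008 -2.165 3.928
v -1.537 -1.947 3.951
v -1.573 -2.416 3.255
v -1.03 -2.047 3.993
v -0.701 -2.717 3.607
v -1.065 -2.516 3.296
v -1.268 -2.102 3.535
v -0.948 -2.272 4.453
v -0.618 -2.942 4.067
v -0.85 -3.105 4.502
v -1.054 -2.691 4.741
v -0.679 -2.427 4.037
v -2.262 -2.618 3.933
v -1.932 -3.288 3.547
v -1.826 -2.869 3.259
v -2.03 -2.455 3.498
v -2.179 -2.843 4.393
v -1.85 -3.513 4.007
v -1.612 -3.458 4.465
v -1.815 -3.044 4.704
v -2.201 -3.133 3.963
f 2 4 1
f 5 2 1
f 1 4 3
f 3 5 1
f 2 8 4
f 6 2 5
f 6 8 2
f 4 8 3
f 7 5 3
f 3 8 7
f 7 6 5
f 8 6 7
f 10 9 13
f 10 13 11
f 11 13 14
f 11 14 12
f 13 9 15
f 13 15 14
f 14 15 16
f 14 16 12
f 15 9 17
f 15 17 16
f 16 17 18
f 16 18 12
f 17 9 19
f 17 19 18
f 18 19 20
f 18 20 12
f 19 9 21
f 19 21 20
f 20 21 22
f 20 22 12
f 21 9 23
f 21 23 22
f 22 23 24
f 22 24 12
f 23 9 25
f 23 25 24
f 24 25 26
f 24 26 12
f 25 9 27
f 25 27 26
f 26 27 28
f 26 28 12
f 27 9 29
f 27 29 28
f 28 29 30
f 28 30 12
f 29 9 31
f 29 31 30
f 30 31 32
f 30 32 12
f 31 9 10
f 31 10 32
f 32 10 11
f 32 11 12
f 34 33 36
f 34 36 35
f 36 33 37
f 36 37 35
f 37 33 38
f 37 38 35
f 38 33 39
f 38 39 35
f 39 33 40
f 39 40 35
f 40 33 41
f 40 41 35
f 41 33 42
f 41 42 35
f 42 33 43
f 42 43 35
f 43 33 44
f 43 44 35
f 44 33 45
f 44 45 35
f 45 33 46
f 45 46 35
f 46 33 34
f 46 34 35
f 47 84 63
f 84 58 87
f 63 87 52
f 84 87 63
f 47 63 59
f 63 52 64
f 59 64 48
f 63 64 59
f 47 59 68
f 59 48 69
f 68 69 54
f 59 69 68
f 47 68 80
f 68 54 83
f 80 83 57
f 68 83 80
f 47 80 84
f 80 57 88
f 84 88 58
f 80 88 84
f 48 64 75
f 64 52 78
f 75 78 56
f 64 78 75
f 52 87 65
f 87 58 86
f 65 86 51
f 87 86 65
f 58 88 85
f 88 57 81
f 85 81 49
f 88 81 85
f 57 83 82
f 83 54 70
f 82 70 53
f 83 70 82
f 54 69 74
f 69 48 71
f 74 71 55
f 69 71 74
f 50 76 62
f 76 56 77
f 62 77 51
f 76 77 62
f 50 62 60
f 62 51 61
f 60 61 49
f 62 61 60
f 50 60 67
f 60 49 66
f 67 66 53
f 60 66 67
f 50 67 72
f 67 53 73
f 72 73 55
f 67 73 72
f 50 72 76
f 72 55 79
f 76 79 56
f 72 79 76
f 51 77 65
f 77 56 78
f 65 78 52
f 77 78 65
f 49 61 85
f 61 51 86
f 85 86 58
f 61 86 85
f 53 66 82
f 66 49 81
f 82 81 57
f 66 81 82
f 55 73 74
f 73 53 70
f 74 70 54
f 73 70 74
f 56 79 75
f 79 55 71
f 75 71 48
f 79 71 75



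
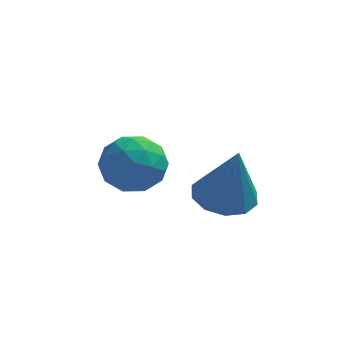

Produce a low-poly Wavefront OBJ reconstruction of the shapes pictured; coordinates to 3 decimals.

v 0.345 -1.242 -2.419
v 1.114 -0.891 -2.509
v 0.695 -1.558 -0.661
v 0.777 -0.511 -2.374
v 0.275 -0.411 -2.256
v -0.2 -0.628 -2.2
v -0.467 -1.079 -2.228
v -0.424 -1.593 -2.329
v -0.087 -1.973 -2.464
v 0.415 -2.073 -2.582
v 0.89 -1.856 -2.638
v 1.157 -1.405 -2.61
v -2.966 1.28 -2.911
v -2.248 1.644 -3.428
v -2.012 0.196 -2.352
v -1.294 0.56 -2.869
v -1.649 1.053 -2.129
v -2.238 1.722 -2.475
v -2.022 0.118 -3.305
v -2.611 0.787 -3.651
v -1.664 0.926 -3.672
v -1.434 1.504 -2.945
v -2.826 0.336 -2.835
v -2.596 0.914 -2.108
v -2.691 1.557 -3.219
v -1.569 0.283 -2.561
v -1.778 0.572 -2.126
v -1.356 0.787 -2.43
v -2.685 1.603 -2.658
v -2.263 1.817 -2.962
v -1.911 1.47 -2.199
v -1.997 0.023 -2.818
v -1.575 0.237 -3.122
v -2.904 1.053 -3.35
v -2.482 1.268 -3.654
v -2.349 0.37 -3.581
v -1.926 1.349 -3.666
v -1.365 0.712 -3.337
v -1.793 0.452 -3.594
v -2.139 0.846 -3.797
v -1.79 1.689 -3.239
v -1.23 1.052 -2.91
v -1.438 1.341 -2.475
v -1.785 1.735 -2.678
v -1.447 1.267 -3.382
v -3.03 0.788 -2.87
v -2.47 0.151 -2.541
v -2.475 0.105 -3.102
v -2.822 0.499 -3.305
v -2.895 1.128 -2.443
v -2.334 0.491 -2.114
v -2.121 0.994 -1.983
v -2.467 1.388 -2.186
v -2.813 0.573 -2.398
f 2 1 4
f 2 4 3
f 4 1 5
f 4 5 3
f 5 1 6
f 5 6 3
f 6 1 7
f 6 7 3
f 7 1 8
f 7 8 3
f 8 1 9
f 8 9 3
f 9 1 10
f 9 10 3
f 10 1 11
f 10 11 3
f 11 1 12
f 11 12 3
f 12 1 2
f 12 2 3
f 13 50 29
f 50 24 53
f 29 53 18
f 50 53 29
f 13 29 25
f 29 18 30
f 25 30 14
f 29 30 25
f 13 25 34
f 25 14 35
f 34 35 20
f 25 35 34
f 13 34 46
f 34 20 49
f 46 49 23
f 34 49 46
f 13 46 50
f 46 23 54
f 50 54 24
f 46 54 50
f 14 30 41
f 30 18 44
f 41 44 22
f 30 44 41
f 18 53 31
f 53 24 52
f 31 52 17
f 53 52 31
f 24 54 51
f 54 23 47
f 51 47 15
f 54 47 51
f 23 49 48
f 49 20 36
f 48 36 19
f 49 36 48
f 20 35 40
f 35 14 37
f 40 37 21
f 35 37 40
f 16 42 28
f 42 22 43
f 28 43 17
f 42 43 28
f 16 28 26
f 28 17 27
f 26 27 15
f 28 27 26
f 16 26 33
f 26 15 32
f 33 32 19
f 26 32 33
f 16 33 38
f 33 19 39
f 38 39 21
f 33 39 38
f 16 38 42
f 38 21 45
f 42 45 22
f 38 45 42
f 17 43 31
f 43 22 44
f 31 44 18
f 43 44 31
f 15 27 51
f 27 17 52
f 51 52 24
f 27 52 51
f 19 32 48
f 32 15 47
f 48 47 23
f 32 47 48
f 21 39 40
f 39 19 36
f 40 36 20
f 39 36 40
f 22 45 41
f 45 21 37
f 41 37 14
f 45 37 41



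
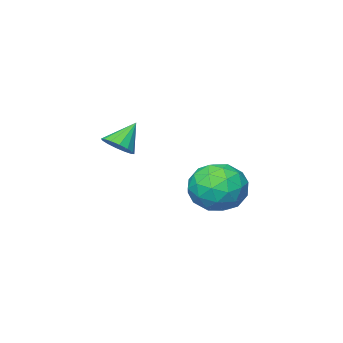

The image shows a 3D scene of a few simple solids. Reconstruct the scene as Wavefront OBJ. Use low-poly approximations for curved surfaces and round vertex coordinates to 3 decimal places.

v -3.744 2.044 -0.852
v -3.038 2.319 0.09
v -3.882 0.201 -0.21
v -3.176 0.476 0.732
v -4.293 0.931 0.661
v -4.208 2.071 0.265
v -2.712 0.449 -0.385
v -2.627 1.589 -0.781
v -2.4 1.333 0.379
v -3.377 1.631 1.025
v -3.543 0.889 -1.145
v -4.52 1.187 -0.499
v -3.379 2.343 -0.437
v -3.541 0.177 0.317
v -4.198 0.444 0.276
v -3.783 0.606 0.829
v -4.067 2.197 -0.334
v -3.652 2.359 0.219
v -4.39 1.543 0.555
v -3.268 0.161 -0.339
v -2.853 0.323 0.214
v -3.137 1.914 -0.949
v -2.722 2.076 -0.396
v -2.53 0.977 -0.675
v -2.589 1.926 0.286
v -2.669 0.842 0.663
v -2.397 0.827 0.007
v -2.347 1.496 -0.226
v -3.163 2.101 0.666
v -3.244 1.017 1.043
v -3.901 1.285 1.002
v -3.851 1.955 0.769
v -2.788 1.521 0.836
v -3.676 1.503 -1.163
v -3.757 0.419 -0.786
v -3.069 0.565 -0.889
v -3.019 1.235 -1.122
v -4.251 1.678 -0.783
v -4.331 0.594 -0.406
v -4.573 1.024 0.106
v -4.523 1.693 -0.127
v -4.132 0.999 -0.956
v -2.224 -3.126 1.09
v -1.79 -3.583 1.46
v -3.116 -3.134 2.13
v -1.676 -3.237 1.56
v -1.708 -2.862 1.535
v -1.879 -2.557 1.391
v -2.142 -2.405 1.166
v -2.427 -2.446 0.921
v -2.657 -2.669 0.721
v -2.771 -3.015 0.621
v -2.739 -3.391 0.646
v -2.568 -3.695 0.79
v -2.305 -3.848 1.015
v -2.021 -3.807 1.26
f 1 38 17
f 38 12 41
f 17 41 6
f 38 41 17
f 1 17 13
f 17 6 18
f 13 18 2
f 17 18 13
f 1 13 22
f 13 2 23
f 22 23 8
f 13 23 22
f 1 22 34
f 22 8 37
f 34 37 11
f 22 37 34
f 1 34 38
f 34 11 42
f 38 42 12
f 34 42 38
f 2 18 29
f 18 6 32
f 29 32 10
f 18 32 29
f 6 41 19
f 41 12 40
f 19 40 5
f 41 40 19
f 12 42 39
f 42 11 35
f 39 35 3
f 42 35 39
f 11 37 36
f 37 8 24
f 36 24 7
f 37 24 36
f 8 23 28
f 23 2 25
f 28 25 9
f 23 25 28
f 4 30 16
f 30 10 31
f 16 31 5
f 30 31 16
f 4 16 14
f 16 5 15
f 14 15 3
f 16 15 14
f 4 14 21
f 14 3 20
f 21 20 7
f 14 20 21
f 4 21 26
f 21 7 27
f 26 27 9
f 21 27 26
f 4 26 30
f 26 9 33
f 30 33 10
f 26 33 30
f 5 31 19
f 31 10 32
f 19 32 6
f 31 32 19
f 3 15 39
f 15 5 40
f 39 40 12
f 15 40 39
f 7 20 36
f 20 3 35
f 36 35 11
f 20 35 36
f 9 27 28
f 27 7 24
f 28 24 8
f 27 24 28
f 10 33 29
f 33 9 25
f 29 25 2
f 33 25 29
f 44 43 46
f 44 46 45
f 46 43 47
f 46 47 45
f 47 43 48
f 47 48 45
f 48 43 49
f 48 49 45
f 49 43 50
f 49 50 45
f 50 43 51
f 50 51 45
f 51 43 52
f 51 52 45
f 52 43 53
f 52 53 45
f 53 43 54
f 53 54 45
f 54 43 55
f 54 55 45
f 55 43 56
f 55 56 45
f 56 43 44
f 56 44 45

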